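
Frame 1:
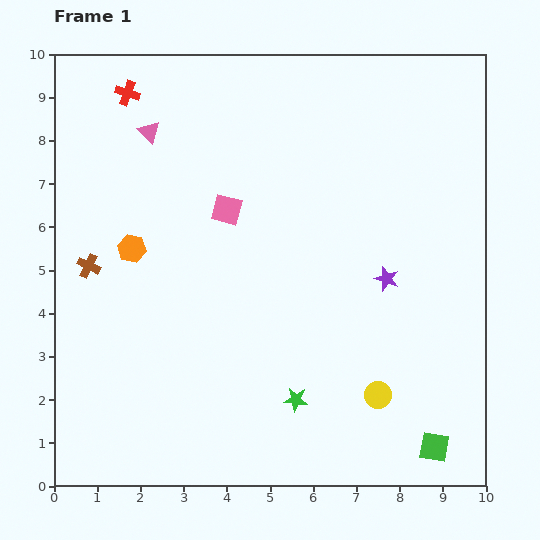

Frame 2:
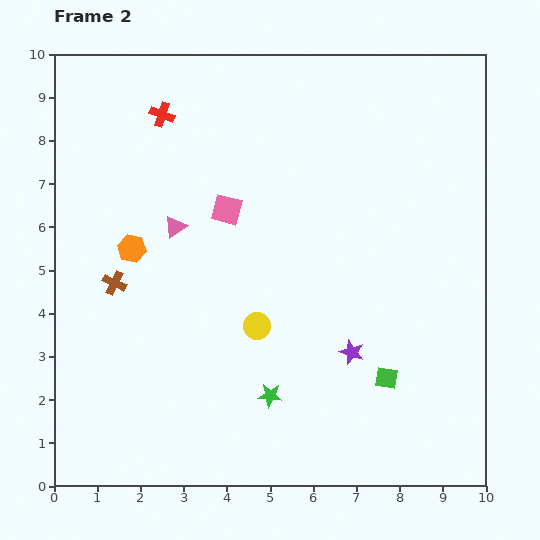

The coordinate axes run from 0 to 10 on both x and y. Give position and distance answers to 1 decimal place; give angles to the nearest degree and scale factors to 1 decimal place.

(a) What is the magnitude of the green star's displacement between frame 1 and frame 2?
0.6

The green star moved from (5.6, 2.0) to (5.0, 2.1), a distance of √(0.6² + 0.1²) ≈ 0.6.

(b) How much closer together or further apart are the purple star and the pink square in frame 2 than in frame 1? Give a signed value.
+0.4

Distance in frame 1: 4.0. Distance in frame 2: 4.4.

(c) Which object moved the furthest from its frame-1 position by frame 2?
the yellow circle

(moved 3.2; next 2.3)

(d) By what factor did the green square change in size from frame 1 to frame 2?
0.8×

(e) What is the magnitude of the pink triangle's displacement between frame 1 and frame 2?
2.3

The pink triangle moved from (2.2, 8.2) to (2.8, 6.0), a distance of √(0.6² + 2.2²) ≈ 2.3.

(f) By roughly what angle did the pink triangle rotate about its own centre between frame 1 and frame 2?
40° clockwise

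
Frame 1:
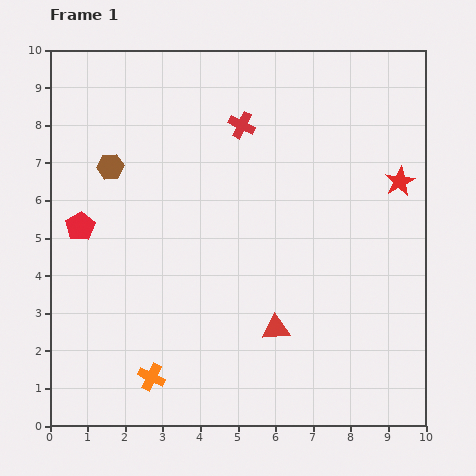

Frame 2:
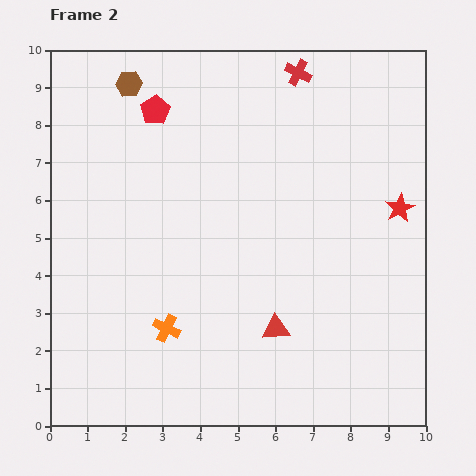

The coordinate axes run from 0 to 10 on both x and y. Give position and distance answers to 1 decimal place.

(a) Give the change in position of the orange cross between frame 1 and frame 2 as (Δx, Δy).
(0.4, 1.3)

The orange cross was at (2.7, 1.3) in frame 1 and (3.1, 2.6) in frame 2.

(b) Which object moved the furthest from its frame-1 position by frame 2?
the red pentagon

(moved 3.7; next 2.3)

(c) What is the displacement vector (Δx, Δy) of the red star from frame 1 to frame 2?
(0.0, -0.7)

The red star was at (9.3, 6.5) in frame 1 and (9.3, 5.8) in frame 2.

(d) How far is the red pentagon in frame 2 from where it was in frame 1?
3.7

The red pentagon moved from (0.8, 5.3) to (2.8, 8.4), a distance of √(2.0² + 3.1²) ≈ 3.7.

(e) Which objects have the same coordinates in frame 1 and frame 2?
the red triangle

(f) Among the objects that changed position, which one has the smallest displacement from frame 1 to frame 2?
the red star

(moved 0.7)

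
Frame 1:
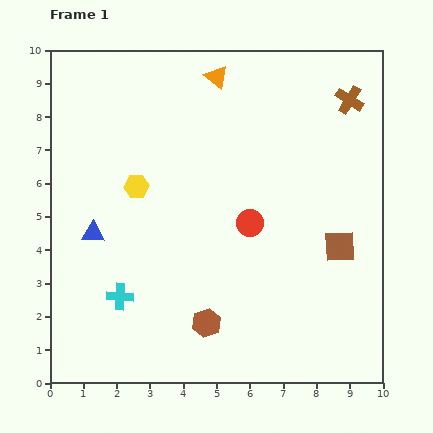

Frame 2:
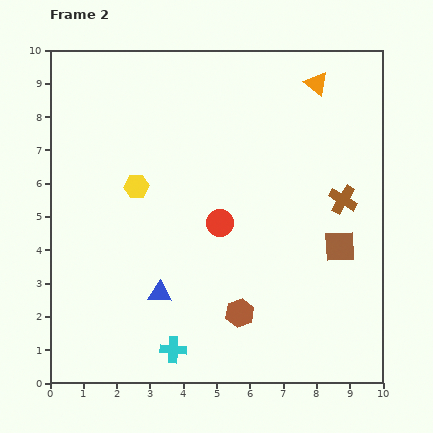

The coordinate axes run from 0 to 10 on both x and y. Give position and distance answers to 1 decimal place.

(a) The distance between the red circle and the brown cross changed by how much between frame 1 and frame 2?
-1.0

Distance in frame 1: 4.8. Distance in frame 2: 3.8.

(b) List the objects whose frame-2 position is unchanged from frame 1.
the brown square, the yellow hexagon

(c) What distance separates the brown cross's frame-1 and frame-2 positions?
3.0

The brown cross moved from (9.0, 8.5) to (8.8, 5.5), a distance of √(0.2² + 3.0²) ≈ 3.0.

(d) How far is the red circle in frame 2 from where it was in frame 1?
0.9

The red circle moved from (6.0, 4.8) to (5.1, 4.8), a distance of √(0.9² + 0.0²) ≈ 0.9.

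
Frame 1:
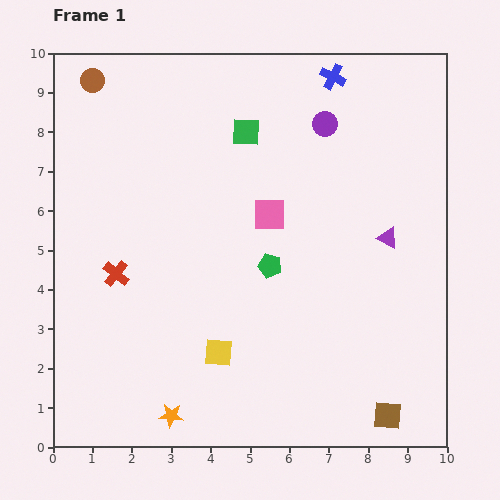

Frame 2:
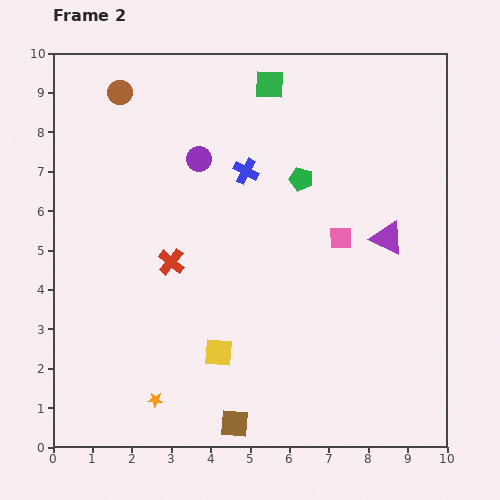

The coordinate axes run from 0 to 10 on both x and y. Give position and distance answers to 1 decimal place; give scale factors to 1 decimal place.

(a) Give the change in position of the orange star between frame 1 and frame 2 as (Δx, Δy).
(-0.4, 0.4)

The orange star was at (3.0, 0.8) in frame 1 and (2.6, 1.2) in frame 2.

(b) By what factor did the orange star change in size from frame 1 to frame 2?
0.6×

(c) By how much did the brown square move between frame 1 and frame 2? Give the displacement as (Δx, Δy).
(-3.9, -0.2)

The brown square was at (8.5, 0.8) in frame 1 and (4.6, 0.6) in frame 2.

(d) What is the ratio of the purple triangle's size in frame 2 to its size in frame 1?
1.6×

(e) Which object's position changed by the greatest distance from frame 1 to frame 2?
the brown square

(moved 3.9; next 3.3)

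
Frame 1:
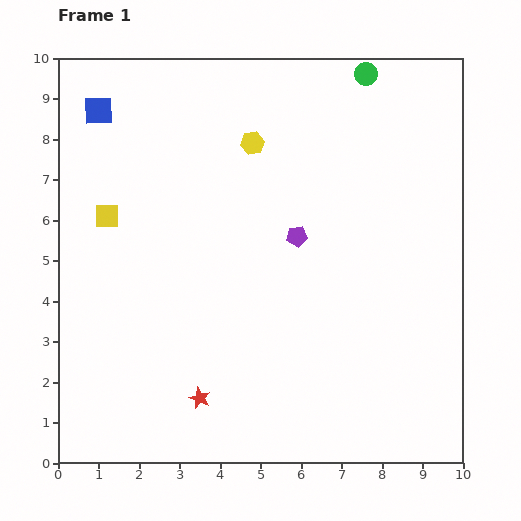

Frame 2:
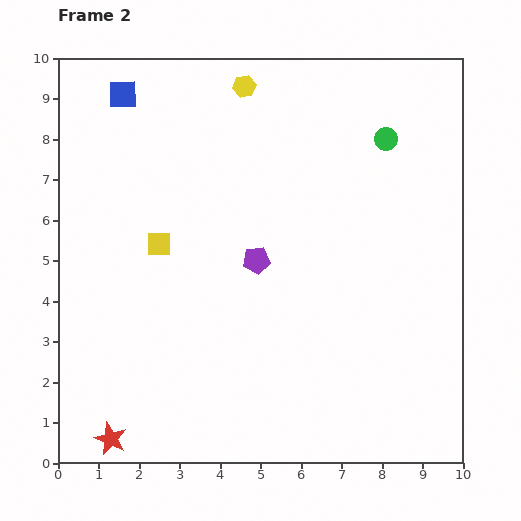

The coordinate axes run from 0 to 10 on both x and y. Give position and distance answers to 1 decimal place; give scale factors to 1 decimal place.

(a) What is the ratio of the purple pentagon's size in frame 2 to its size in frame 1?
1.3×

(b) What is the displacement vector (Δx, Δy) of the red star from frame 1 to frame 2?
(-2.2, -1.0)

The red star was at (3.5, 1.6) in frame 1 and (1.3, 0.6) in frame 2.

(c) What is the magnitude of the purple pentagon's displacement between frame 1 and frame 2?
1.2

The purple pentagon moved from (5.9, 5.6) to (4.9, 5.0), a distance of √(1.0² + 0.6²) ≈ 1.2.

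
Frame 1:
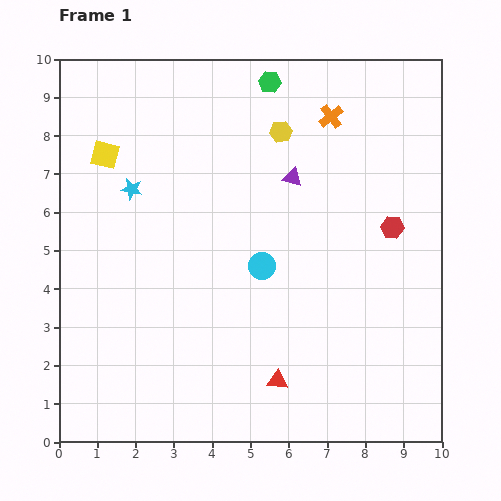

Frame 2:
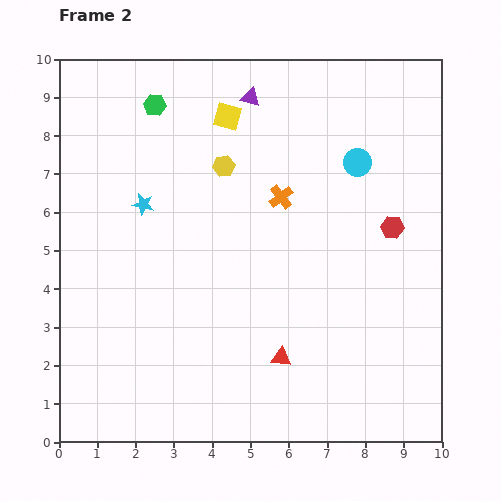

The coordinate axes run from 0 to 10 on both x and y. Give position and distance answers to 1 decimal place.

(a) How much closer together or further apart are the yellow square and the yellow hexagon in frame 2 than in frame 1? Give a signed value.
-3.3

Distance in frame 1: 4.6. Distance in frame 2: 1.3.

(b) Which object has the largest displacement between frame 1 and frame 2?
the cyan circle

(moved 3.7; next 3.4)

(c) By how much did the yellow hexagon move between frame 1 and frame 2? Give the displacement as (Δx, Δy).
(-1.5, -0.9)

The yellow hexagon was at (5.8, 8.1) in frame 1 and (4.3, 7.2) in frame 2.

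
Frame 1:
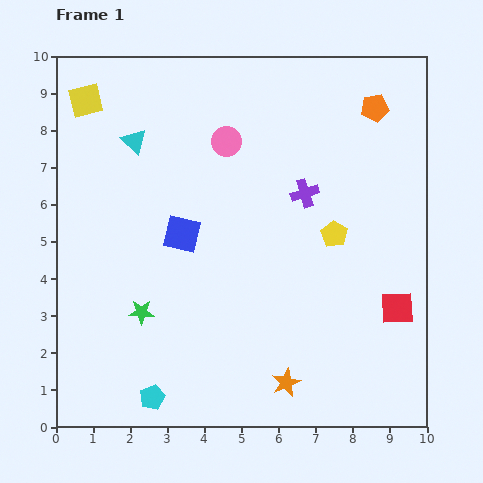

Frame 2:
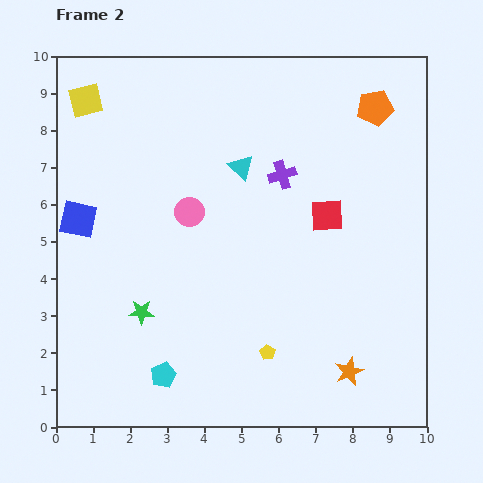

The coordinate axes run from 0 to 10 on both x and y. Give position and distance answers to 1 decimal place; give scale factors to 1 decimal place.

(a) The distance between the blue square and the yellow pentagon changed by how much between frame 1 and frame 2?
+2.1

Distance in frame 1: 4.1. Distance in frame 2: 6.2.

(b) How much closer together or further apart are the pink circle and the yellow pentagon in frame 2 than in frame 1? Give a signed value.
+0.5

Distance in frame 1: 3.8. Distance in frame 2: 4.3.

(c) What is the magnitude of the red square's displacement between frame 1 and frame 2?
3.1

The red square moved from (9.2, 3.2) to (7.3, 5.7), a distance of √(1.9² + 2.5²) ≈ 3.1.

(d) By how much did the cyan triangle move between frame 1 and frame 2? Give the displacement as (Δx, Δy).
(2.9, -0.7)

The cyan triangle was at (2.1, 7.7) in frame 1 and (5.0, 7.0) in frame 2.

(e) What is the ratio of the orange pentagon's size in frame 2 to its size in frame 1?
1.3×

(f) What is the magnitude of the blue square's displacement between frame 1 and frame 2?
2.8

The blue square moved from (3.4, 5.2) to (0.6, 5.6), a distance of √(2.8² + 0.4²) ≈ 2.8.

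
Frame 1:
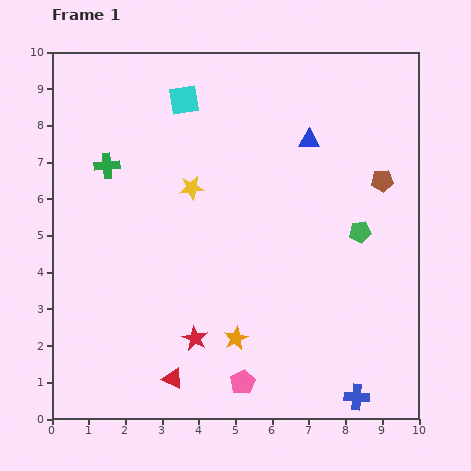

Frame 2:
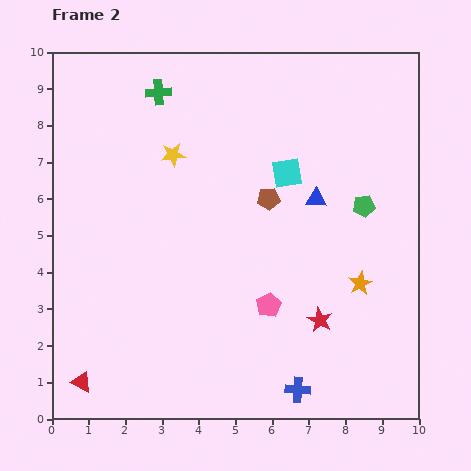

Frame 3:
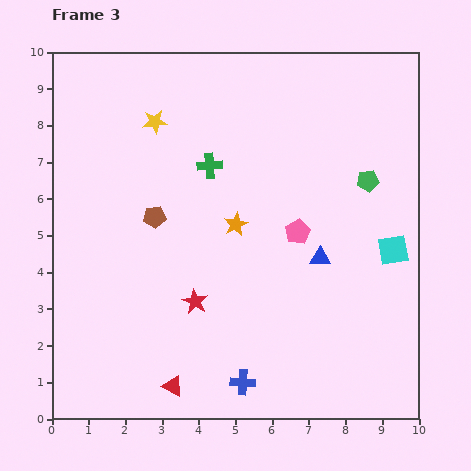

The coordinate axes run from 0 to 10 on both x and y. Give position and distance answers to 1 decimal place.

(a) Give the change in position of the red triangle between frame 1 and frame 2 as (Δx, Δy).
(-2.5, -0.1)

The red triangle was at (3.3, 1.1) in frame 1 and (0.8, 1.0) in frame 2.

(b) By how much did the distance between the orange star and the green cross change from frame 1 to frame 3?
-4.2

Distance in frame 1: 5.9. Distance in frame 3: 1.7.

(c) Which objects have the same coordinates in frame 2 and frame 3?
none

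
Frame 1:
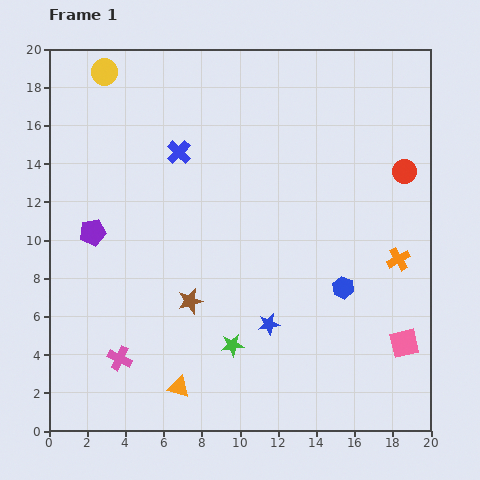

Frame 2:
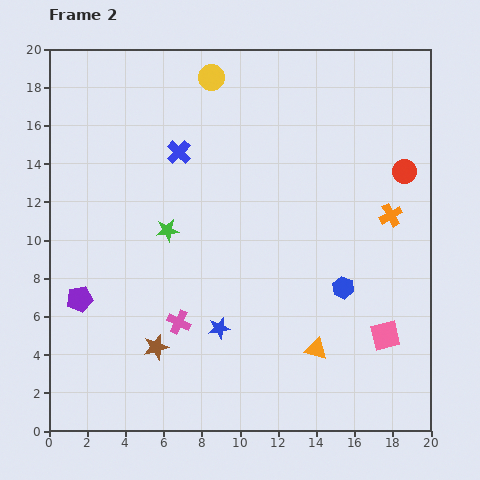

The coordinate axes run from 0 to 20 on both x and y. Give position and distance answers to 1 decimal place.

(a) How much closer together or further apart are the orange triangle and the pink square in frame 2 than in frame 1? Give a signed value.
-8.3

Distance in frame 1: 12.0. Distance in frame 2: 3.7.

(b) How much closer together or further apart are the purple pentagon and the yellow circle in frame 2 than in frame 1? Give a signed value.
+5.1

Distance in frame 1: 8.4. Distance in frame 2: 13.5.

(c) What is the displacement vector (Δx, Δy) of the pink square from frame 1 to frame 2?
(-1.0, 0.4)

The pink square was at (18.6, 4.6) in frame 1 and (17.6, 5.0) in frame 2.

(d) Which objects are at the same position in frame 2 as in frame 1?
the blue cross, the red circle, the blue hexagon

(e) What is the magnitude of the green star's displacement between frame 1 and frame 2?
6.9

The green star moved from (9.6, 4.5) to (6.2, 10.5), a distance of √(3.4² + 6.0²) ≈ 6.9.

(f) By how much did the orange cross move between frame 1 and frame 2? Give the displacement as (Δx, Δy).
(-0.4, 2.3)

The orange cross was at (18.3, 9.0) in frame 1 and (17.9, 11.3) in frame 2.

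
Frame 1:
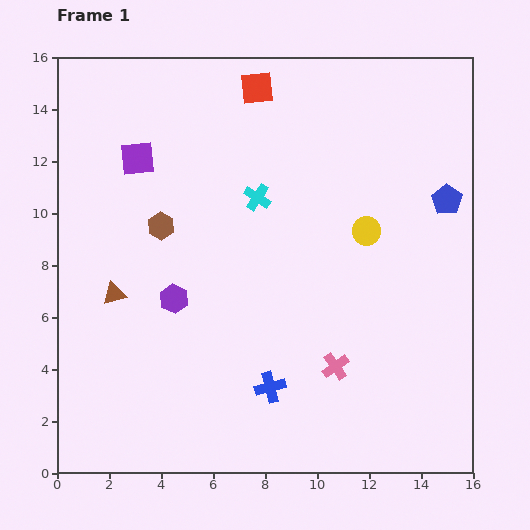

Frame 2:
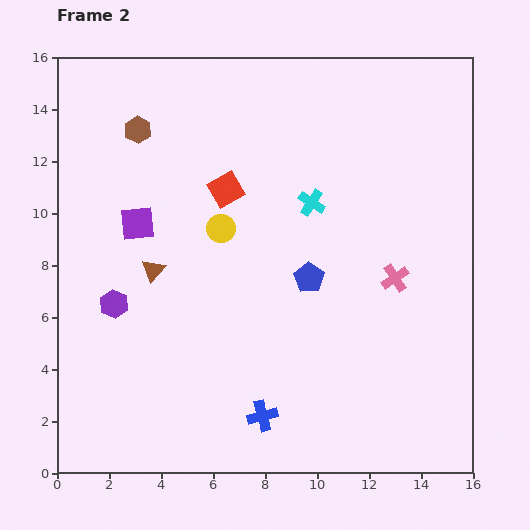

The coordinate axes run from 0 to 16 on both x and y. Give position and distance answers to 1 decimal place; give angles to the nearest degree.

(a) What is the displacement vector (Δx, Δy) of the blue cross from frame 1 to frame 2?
(-0.3, -1.1)

The blue cross was at (8.2, 3.3) in frame 1 and (7.9, 2.2) in frame 2.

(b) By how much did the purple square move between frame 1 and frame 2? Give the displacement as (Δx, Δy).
(0.0, -2.5)

The purple square was at (3.1, 12.1) in frame 1 and (3.1, 9.6) in frame 2.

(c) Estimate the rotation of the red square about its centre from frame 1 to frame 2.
24° counter-clockwise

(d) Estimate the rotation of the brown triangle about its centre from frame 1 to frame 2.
34° counter-clockwise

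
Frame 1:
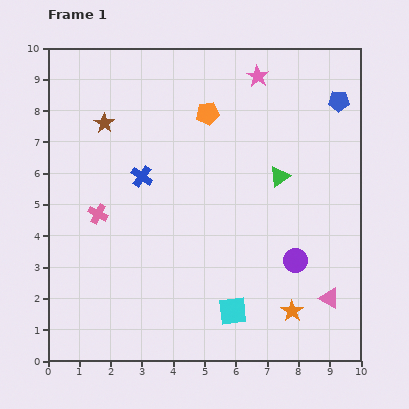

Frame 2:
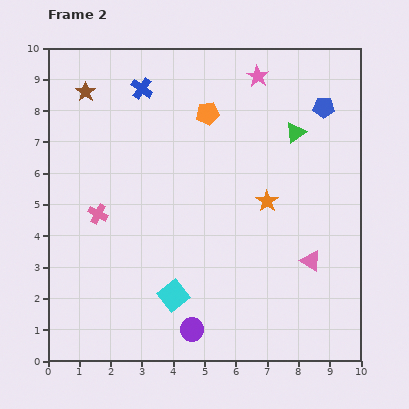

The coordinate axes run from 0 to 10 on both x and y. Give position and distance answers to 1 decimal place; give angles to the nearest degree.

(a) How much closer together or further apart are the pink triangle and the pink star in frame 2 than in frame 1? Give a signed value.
-1.4

Distance in frame 1: 7.5. Distance in frame 2: 6.1.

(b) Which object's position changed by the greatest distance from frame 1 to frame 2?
the purple circle

(moved 4.0; next 3.6)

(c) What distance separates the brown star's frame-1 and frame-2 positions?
1.2

The brown star moved from (1.8, 7.6) to (1.2, 8.6), a distance of √(0.6² + 1.0²) ≈ 1.2.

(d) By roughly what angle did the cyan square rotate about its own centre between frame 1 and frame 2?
32° counter-clockwise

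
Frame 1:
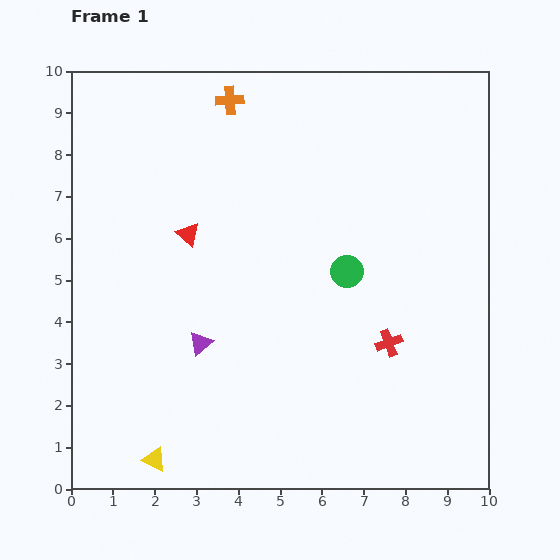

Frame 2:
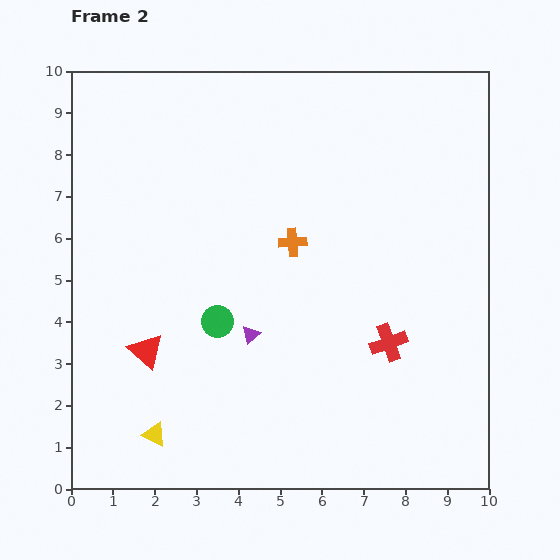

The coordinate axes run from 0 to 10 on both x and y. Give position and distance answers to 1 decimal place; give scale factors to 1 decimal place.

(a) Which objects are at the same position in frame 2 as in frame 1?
the red cross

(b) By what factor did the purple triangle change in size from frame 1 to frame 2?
0.8×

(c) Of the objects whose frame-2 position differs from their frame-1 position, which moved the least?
the yellow triangle

(moved 0.6)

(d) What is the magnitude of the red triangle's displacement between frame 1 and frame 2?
3.0

The red triangle moved from (2.8, 6.1) to (1.8, 3.3), a distance of √(1.0² + 2.8²) ≈ 3.0.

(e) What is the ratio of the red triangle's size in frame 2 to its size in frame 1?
1.5×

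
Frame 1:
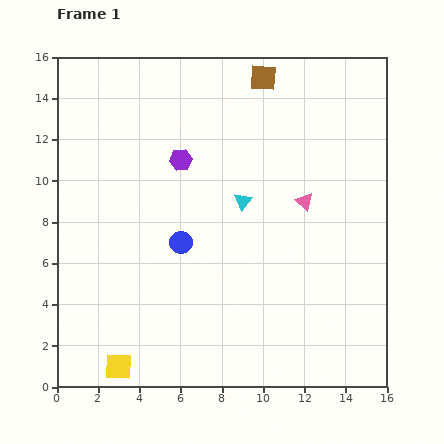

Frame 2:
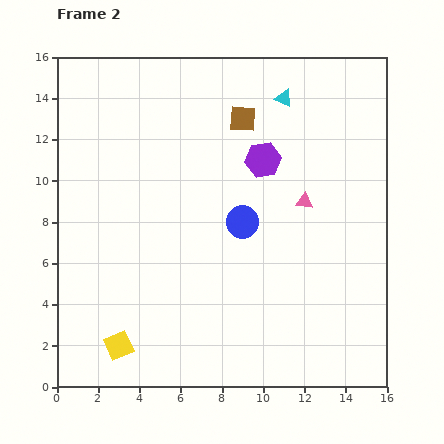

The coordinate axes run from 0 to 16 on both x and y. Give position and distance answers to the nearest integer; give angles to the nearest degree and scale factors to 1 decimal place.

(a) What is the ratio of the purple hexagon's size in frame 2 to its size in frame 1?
1.6×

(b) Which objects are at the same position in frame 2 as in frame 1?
the pink triangle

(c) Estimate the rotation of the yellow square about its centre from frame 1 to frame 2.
26° counter-clockwise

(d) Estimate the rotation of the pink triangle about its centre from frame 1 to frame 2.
38° counter-clockwise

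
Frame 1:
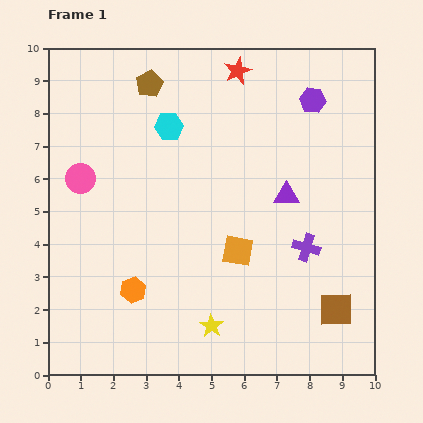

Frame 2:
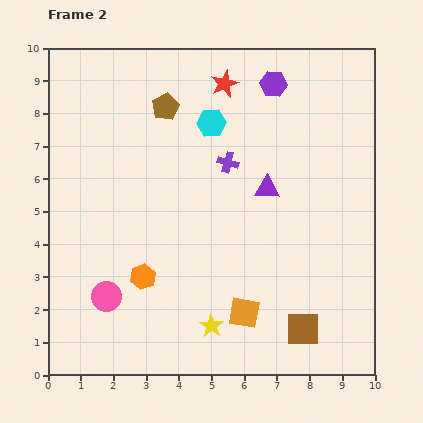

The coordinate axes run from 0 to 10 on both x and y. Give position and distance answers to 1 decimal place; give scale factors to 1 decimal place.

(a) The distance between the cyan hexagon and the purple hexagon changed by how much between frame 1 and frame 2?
-2.3

Distance in frame 1: 4.5. Distance in frame 2: 2.2.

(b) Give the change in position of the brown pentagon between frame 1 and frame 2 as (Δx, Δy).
(0.5, -0.7)

The brown pentagon was at (3.1, 8.9) in frame 1 and (3.6, 8.2) in frame 2.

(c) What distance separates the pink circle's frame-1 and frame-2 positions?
3.7

The pink circle moved from (1.0, 6.0) to (1.8, 2.4), a distance of √(0.8² + 3.6²) ≈ 3.7.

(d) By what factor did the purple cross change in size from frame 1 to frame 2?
0.8×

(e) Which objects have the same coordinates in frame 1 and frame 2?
the yellow star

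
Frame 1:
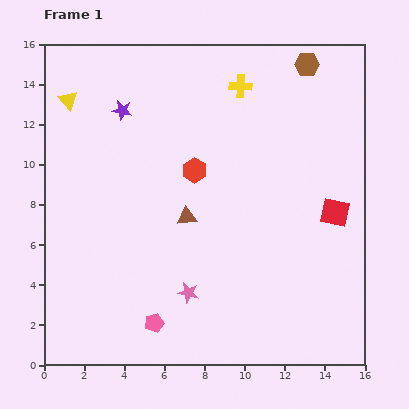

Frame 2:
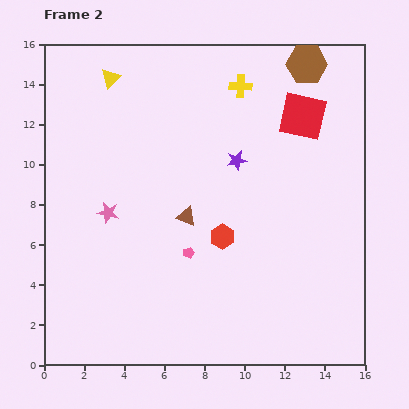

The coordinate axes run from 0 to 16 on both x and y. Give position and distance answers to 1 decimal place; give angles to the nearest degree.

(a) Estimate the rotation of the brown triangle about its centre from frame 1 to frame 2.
26° clockwise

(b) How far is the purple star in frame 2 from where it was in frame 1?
6.2

The purple star moved from (3.9, 12.7) to (9.6, 10.2), a distance of √(5.7² + 2.5²) ≈ 6.2.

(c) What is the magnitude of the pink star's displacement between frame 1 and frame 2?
5.7

The pink star moved from (7.2, 3.6) to (3.2, 7.6), a distance of √(4.0² + 4.0²) ≈ 5.7.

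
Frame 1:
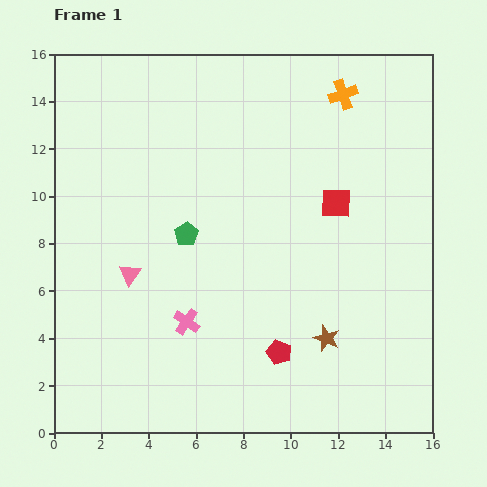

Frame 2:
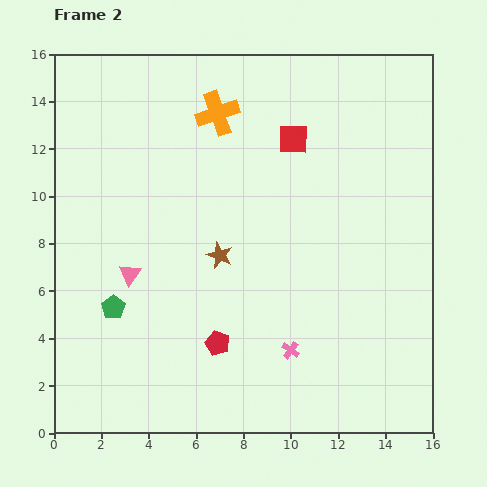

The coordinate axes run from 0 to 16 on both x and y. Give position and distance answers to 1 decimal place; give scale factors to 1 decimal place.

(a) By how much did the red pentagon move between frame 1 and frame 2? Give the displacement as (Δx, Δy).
(-2.6, 0.4)

The red pentagon was at (9.5, 3.4) in frame 1 and (6.9, 3.8) in frame 2.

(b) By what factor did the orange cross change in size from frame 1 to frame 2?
1.5×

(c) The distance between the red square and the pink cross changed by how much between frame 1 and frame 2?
+0.9

Distance in frame 1: 8.0. Distance in frame 2: 8.9.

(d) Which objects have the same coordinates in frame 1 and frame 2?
the pink triangle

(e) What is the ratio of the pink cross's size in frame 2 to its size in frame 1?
0.7×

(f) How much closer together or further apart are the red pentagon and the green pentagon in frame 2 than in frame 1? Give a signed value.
-1.7

Distance in frame 1: 6.3. Distance in frame 2: 4.6.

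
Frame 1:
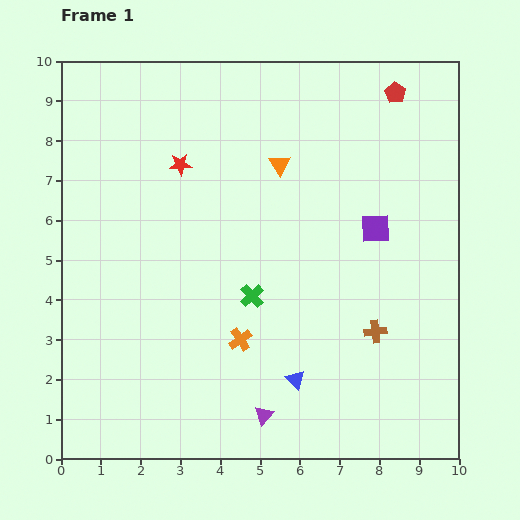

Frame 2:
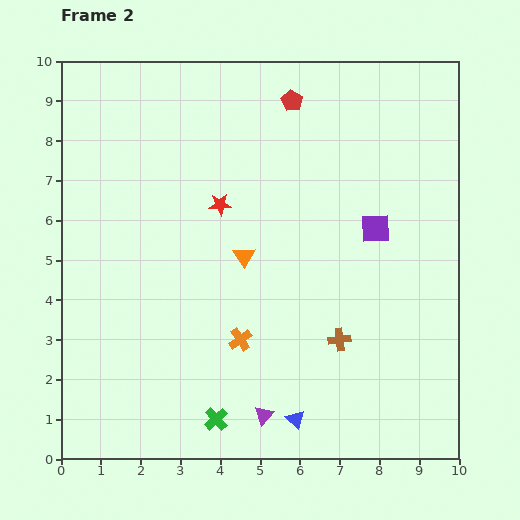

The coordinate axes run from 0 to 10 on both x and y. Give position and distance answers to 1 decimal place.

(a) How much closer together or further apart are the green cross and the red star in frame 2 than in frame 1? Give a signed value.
+1.6

Distance in frame 1: 3.8. Distance in frame 2: 5.4.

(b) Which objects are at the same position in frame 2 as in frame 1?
the purple triangle, the purple square, the orange cross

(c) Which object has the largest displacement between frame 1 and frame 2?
the green cross

(moved 3.2; next 2.6)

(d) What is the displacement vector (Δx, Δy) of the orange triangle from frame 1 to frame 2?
(-0.9, -2.3)

The orange triangle was at (5.5, 7.4) in frame 1 and (4.6, 5.1) in frame 2.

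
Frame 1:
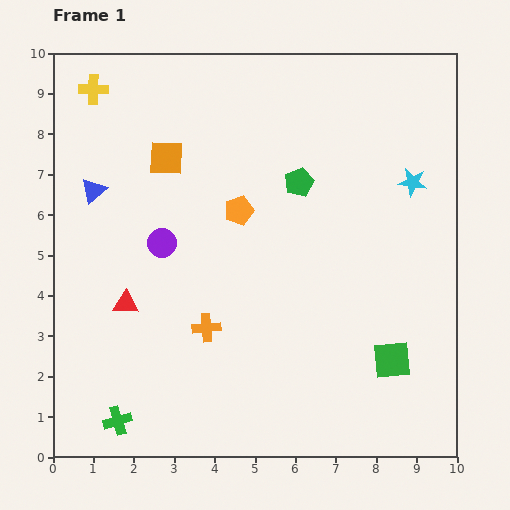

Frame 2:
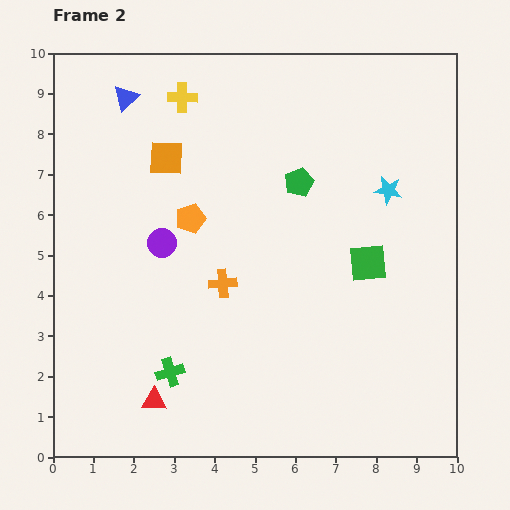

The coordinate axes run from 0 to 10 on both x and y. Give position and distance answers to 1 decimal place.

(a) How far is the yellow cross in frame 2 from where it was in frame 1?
2.2

The yellow cross moved from (1.0, 9.1) to (3.2, 8.9), a distance of √(2.2² + 0.2²) ≈ 2.2.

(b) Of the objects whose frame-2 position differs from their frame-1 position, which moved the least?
the cyan star

(moved 0.6)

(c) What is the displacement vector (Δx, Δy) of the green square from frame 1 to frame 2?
(-0.6, 2.4)

The green square was at (8.4, 2.4) in frame 1 and (7.8, 4.8) in frame 2.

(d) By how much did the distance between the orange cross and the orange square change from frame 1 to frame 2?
-0.9

Distance in frame 1: 4.3. Distance in frame 2: 3.4.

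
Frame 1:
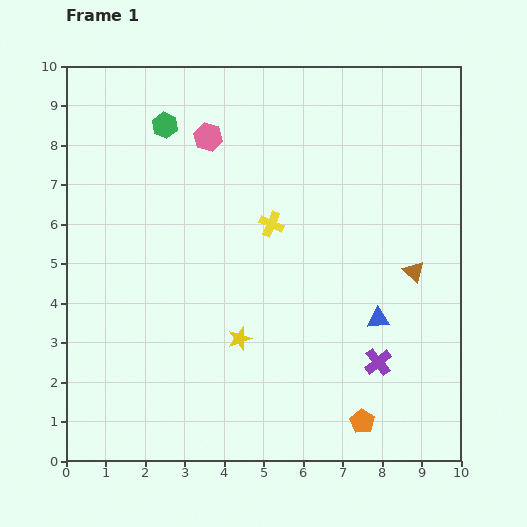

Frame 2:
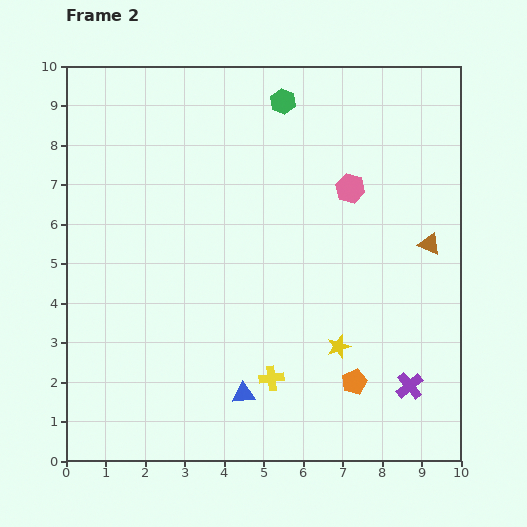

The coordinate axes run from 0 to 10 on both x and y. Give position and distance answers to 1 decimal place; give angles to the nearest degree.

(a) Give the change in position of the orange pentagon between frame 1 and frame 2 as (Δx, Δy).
(-0.2, 1.0)

The orange pentagon was at (7.5, 1.0) in frame 1 and (7.3, 2.0) in frame 2.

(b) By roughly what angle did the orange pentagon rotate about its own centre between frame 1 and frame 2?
15° clockwise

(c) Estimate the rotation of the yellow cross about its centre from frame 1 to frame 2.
31° counter-clockwise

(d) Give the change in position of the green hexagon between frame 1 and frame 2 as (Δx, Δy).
(3.0, 0.6)

The green hexagon was at (2.5, 8.5) in frame 1 and (5.5, 9.1) in frame 2.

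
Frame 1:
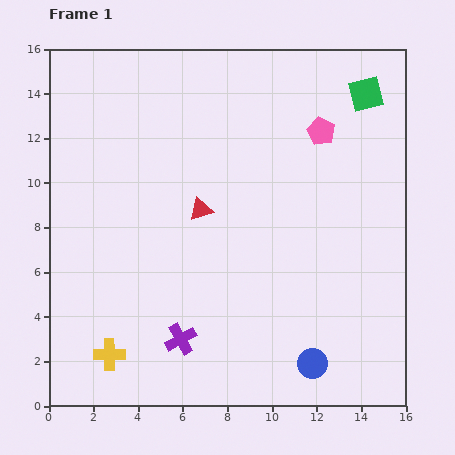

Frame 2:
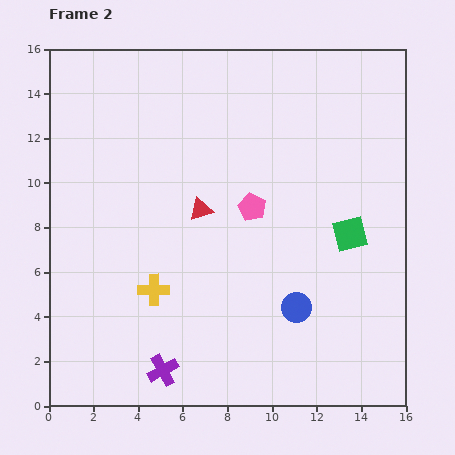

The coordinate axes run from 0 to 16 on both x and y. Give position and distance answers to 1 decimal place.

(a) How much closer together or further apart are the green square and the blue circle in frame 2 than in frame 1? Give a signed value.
-8.2

Distance in frame 1: 12.3. Distance in frame 2: 4.1.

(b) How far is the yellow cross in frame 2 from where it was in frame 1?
3.5

The yellow cross moved from (2.7, 2.3) to (4.7, 5.2), a distance of √(2.0² + 2.9²) ≈ 3.5.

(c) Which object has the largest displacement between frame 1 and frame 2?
the green square

(moved 6.3; next 4.6)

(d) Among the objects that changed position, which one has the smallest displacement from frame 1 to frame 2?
the purple cross

(moved 1.6)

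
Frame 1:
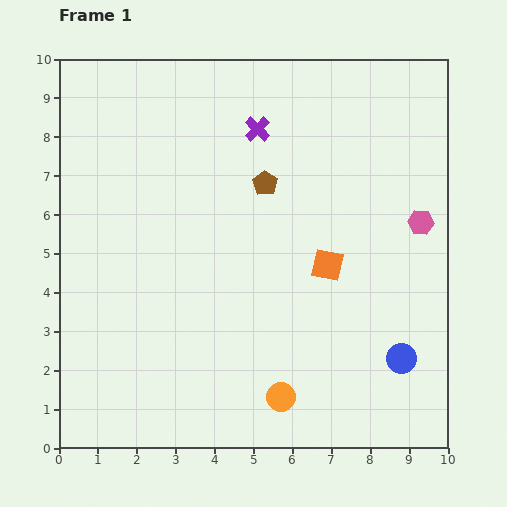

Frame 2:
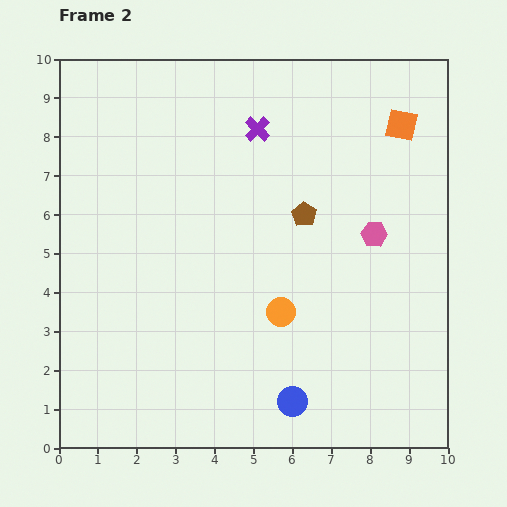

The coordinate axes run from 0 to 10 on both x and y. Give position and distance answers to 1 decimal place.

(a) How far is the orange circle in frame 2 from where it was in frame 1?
2.2

The orange circle moved from (5.7, 1.3) to (5.7, 3.5), a distance of √(0.0² + 2.2²) ≈ 2.2.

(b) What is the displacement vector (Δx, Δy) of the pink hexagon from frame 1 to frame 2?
(-1.2, -0.3)

The pink hexagon was at (9.3, 5.8) in frame 1 and (8.1, 5.5) in frame 2.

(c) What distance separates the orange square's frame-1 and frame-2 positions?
4.1

The orange square moved from (6.9, 4.7) to (8.8, 8.3), a distance of √(1.9² + 3.6²) ≈ 4.1.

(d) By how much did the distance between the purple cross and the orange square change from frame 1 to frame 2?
-0.2

Distance in frame 1: 3.9. Distance in frame 2: 3.7.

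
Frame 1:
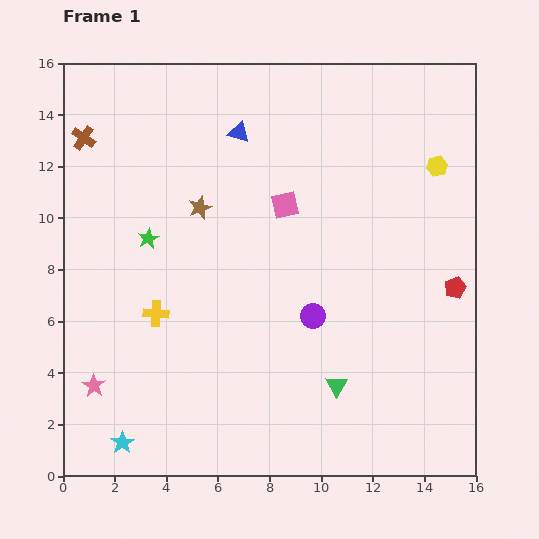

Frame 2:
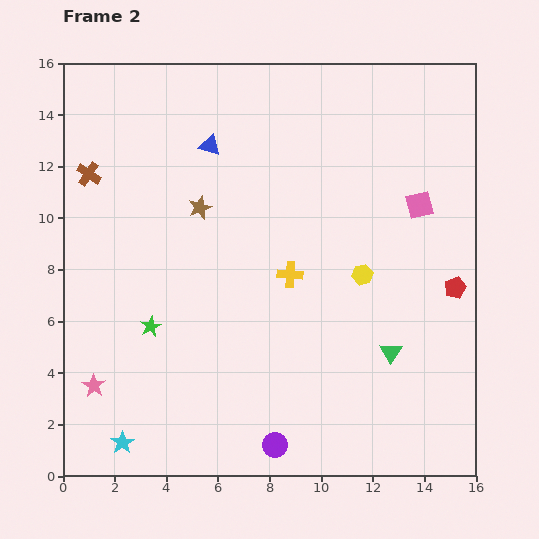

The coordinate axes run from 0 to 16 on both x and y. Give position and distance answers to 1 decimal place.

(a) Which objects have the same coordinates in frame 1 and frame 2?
the red pentagon, the brown star, the pink star, the cyan star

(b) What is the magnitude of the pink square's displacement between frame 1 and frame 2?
5.2

The pink square moved from (8.6, 10.5) to (13.8, 10.5), a distance of √(5.2² + 0.0²) ≈ 5.2.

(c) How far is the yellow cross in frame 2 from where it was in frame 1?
5.4

The yellow cross moved from (3.6, 6.3) to (8.8, 7.8), a distance of √(5.2² + 1.5²) ≈ 5.4.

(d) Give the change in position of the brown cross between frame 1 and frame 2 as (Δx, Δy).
(0.2, -1.4)

The brown cross was at (0.8, 13.1) in frame 1 and (1.0, 11.7) in frame 2.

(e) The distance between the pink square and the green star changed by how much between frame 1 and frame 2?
+5.9

Distance in frame 1: 5.5. Distance in frame 2: 11.4.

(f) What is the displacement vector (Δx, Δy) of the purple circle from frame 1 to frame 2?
(-1.5, -5.0)

The purple circle was at (9.7, 6.2) in frame 1 and (8.2, 1.2) in frame 2.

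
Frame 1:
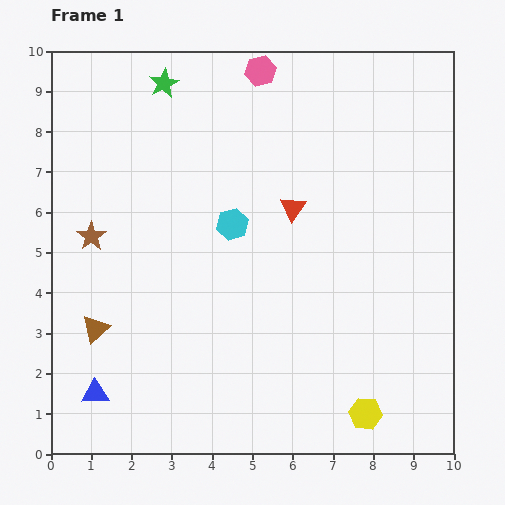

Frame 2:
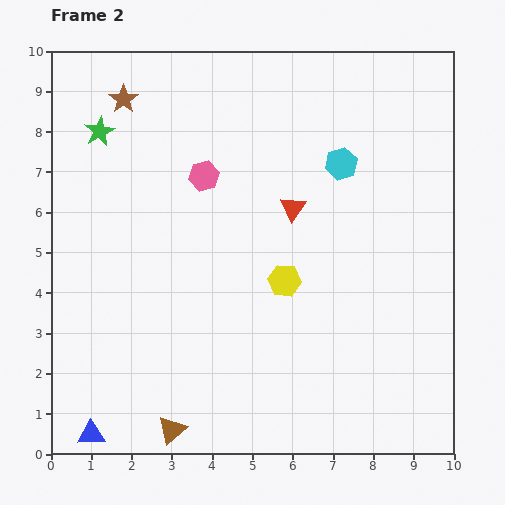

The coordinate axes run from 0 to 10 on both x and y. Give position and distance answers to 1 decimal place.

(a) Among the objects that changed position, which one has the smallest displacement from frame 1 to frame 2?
the blue triangle

(moved 1.0)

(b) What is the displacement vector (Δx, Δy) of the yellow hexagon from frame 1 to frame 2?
(-2.0, 3.3)

The yellow hexagon was at (7.8, 1.0) in frame 1 and (5.8, 4.3) in frame 2.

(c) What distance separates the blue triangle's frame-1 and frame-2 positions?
1.0

The blue triangle moved from (1.1, 1.5) to (1.0, 0.5), a distance of √(0.1² + 1.0²) ≈ 1.0.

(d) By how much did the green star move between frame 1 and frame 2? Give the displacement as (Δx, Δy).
(-1.6, -1.2)

The green star was at (2.8, 9.2) in frame 1 and (1.2, 8.0) in frame 2.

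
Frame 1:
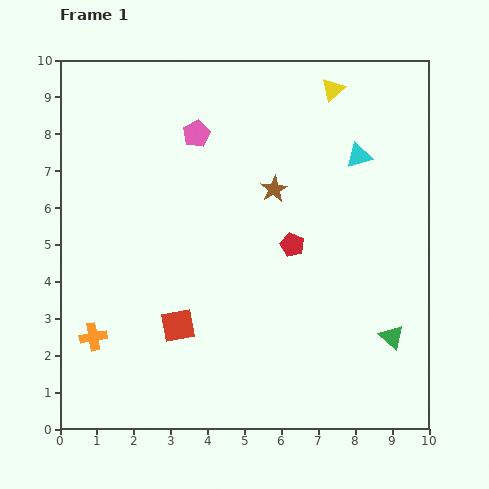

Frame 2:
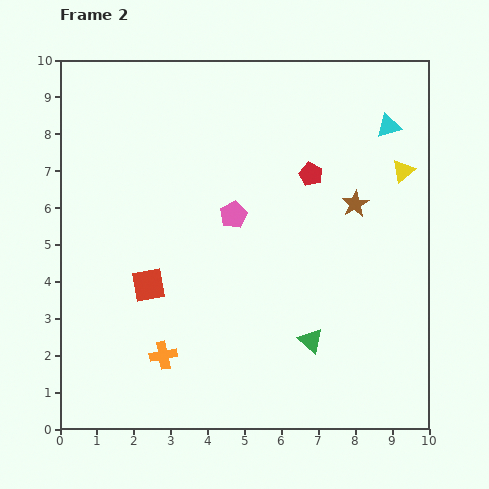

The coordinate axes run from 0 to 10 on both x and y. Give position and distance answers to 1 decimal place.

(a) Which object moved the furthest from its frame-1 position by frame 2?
the yellow triangle

(moved 2.9; next 2.4)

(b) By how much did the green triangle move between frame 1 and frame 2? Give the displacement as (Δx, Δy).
(-2.2, -0.1)

The green triangle was at (9.0, 2.5) in frame 1 and (6.8, 2.4) in frame 2.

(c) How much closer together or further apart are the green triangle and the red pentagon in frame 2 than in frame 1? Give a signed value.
+0.8

Distance in frame 1: 3.7. Distance in frame 2: 4.5.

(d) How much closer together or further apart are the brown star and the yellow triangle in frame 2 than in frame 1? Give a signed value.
-1.5

Distance in frame 1: 3.1. Distance in frame 2: 1.6.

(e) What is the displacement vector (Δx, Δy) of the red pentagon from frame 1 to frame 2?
(0.5, 1.9)

The red pentagon was at (6.3, 5.0) in frame 1 and (6.8, 6.9) in frame 2.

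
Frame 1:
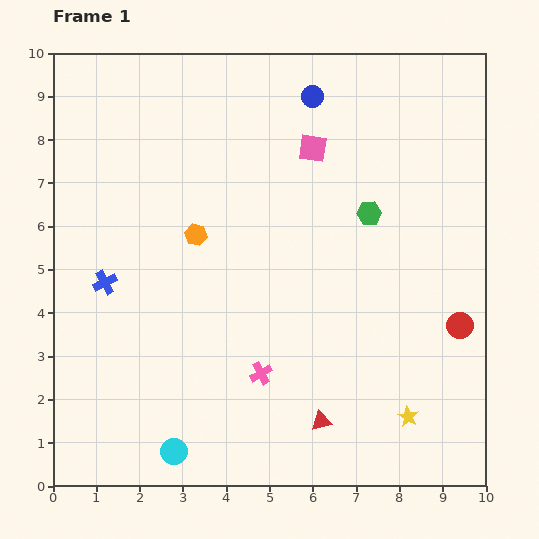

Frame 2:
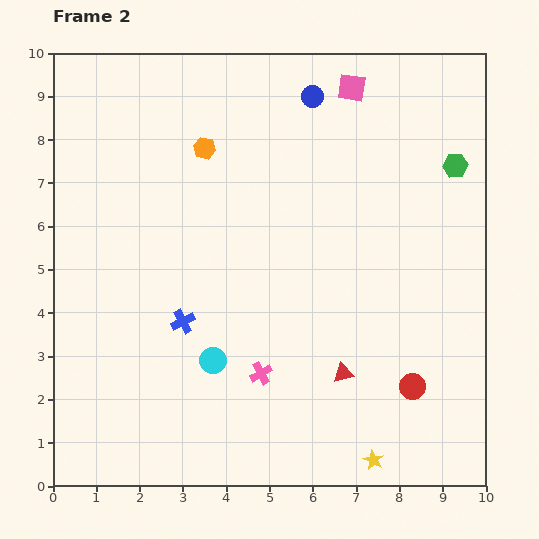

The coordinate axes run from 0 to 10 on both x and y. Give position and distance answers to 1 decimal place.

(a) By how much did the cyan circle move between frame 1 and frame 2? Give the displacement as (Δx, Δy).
(0.9, 2.1)

The cyan circle was at (2.8, 0.8) in frame 1 and (3.7, 2.9) in frame 2.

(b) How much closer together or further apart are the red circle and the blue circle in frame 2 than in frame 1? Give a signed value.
+0.8

Distance in frame 1: 6.3. Distance in frame 2: 7.1.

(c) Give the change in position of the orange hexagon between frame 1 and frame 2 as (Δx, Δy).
(0.2, 2.0)

The orange hexagon was at (3.3, 5.8) in frame 1 and (3.5, 7.8) in frame 2.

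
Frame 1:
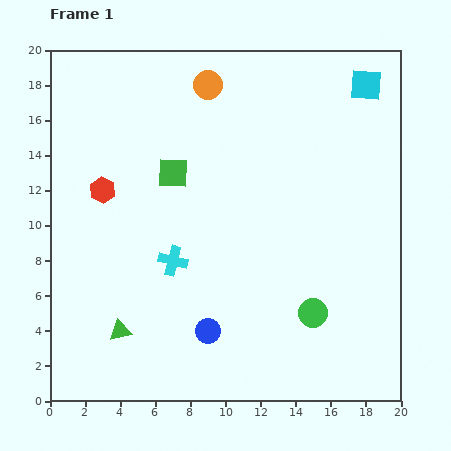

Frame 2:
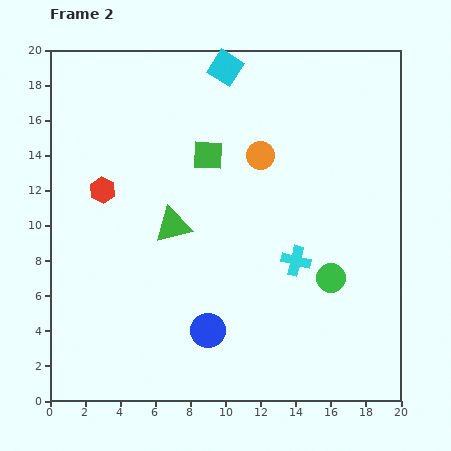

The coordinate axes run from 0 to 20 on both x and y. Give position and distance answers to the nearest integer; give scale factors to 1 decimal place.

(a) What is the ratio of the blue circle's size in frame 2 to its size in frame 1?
1.4×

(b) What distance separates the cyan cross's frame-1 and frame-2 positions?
7

The cyan cross moved from (7, 8) to (14, 8), a distance of √(7² + 0²) ≈ 7.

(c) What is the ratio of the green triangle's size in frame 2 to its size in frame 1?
1.6×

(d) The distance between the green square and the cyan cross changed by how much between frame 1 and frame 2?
+3

Distance in frame 1: 5. Distance in frame 2: 8.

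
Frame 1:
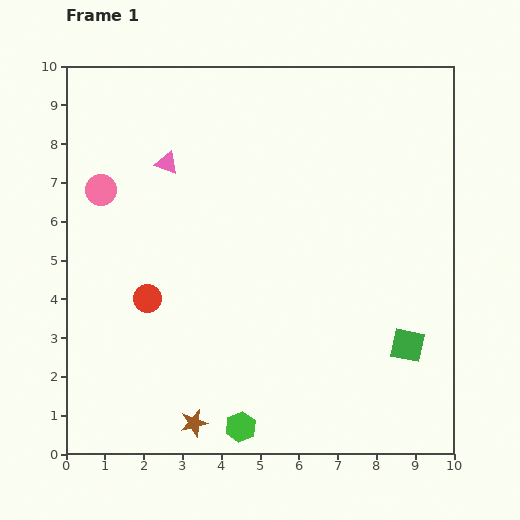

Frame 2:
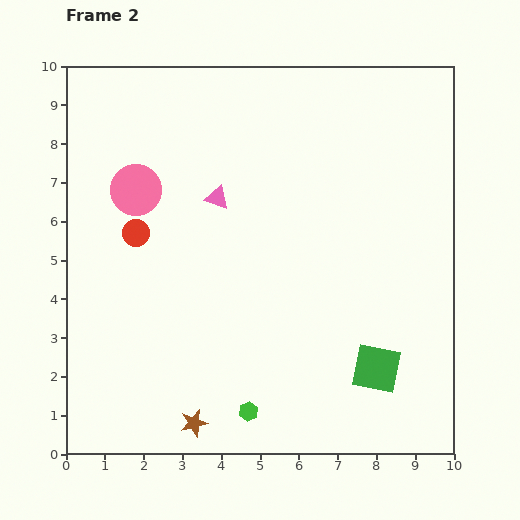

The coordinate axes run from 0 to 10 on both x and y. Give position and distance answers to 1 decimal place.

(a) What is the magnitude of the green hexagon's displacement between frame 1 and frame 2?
0.4

The green hexagon moved from (4.5, 0.7) to (4.7, 1.1), a distance of √(0.2² + 0.4²) ≈ 0.4.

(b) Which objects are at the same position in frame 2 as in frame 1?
the brown star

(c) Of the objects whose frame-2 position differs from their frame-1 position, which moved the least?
the green hexagon

(moved 0.4)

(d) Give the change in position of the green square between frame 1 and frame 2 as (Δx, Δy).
(-0.8, -0.6)

The green square was at (8.8, 2.8) in frame 1 and (8.0, 2.2) in frame 2.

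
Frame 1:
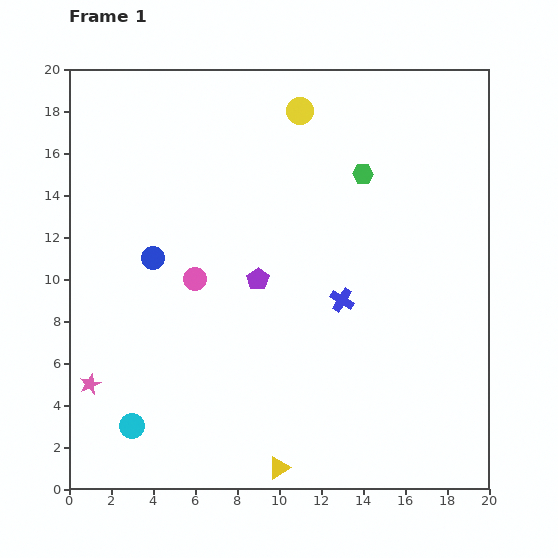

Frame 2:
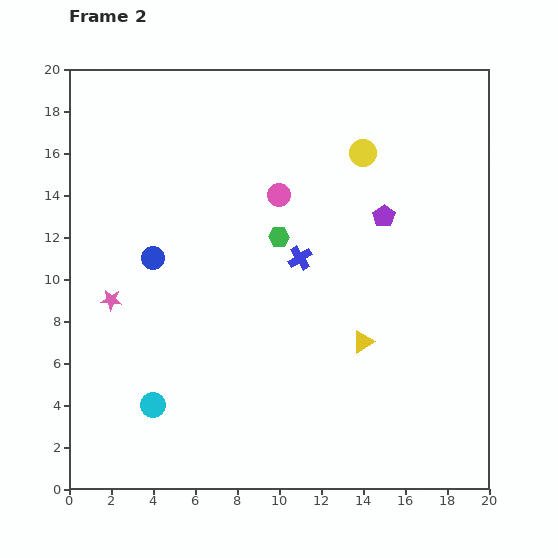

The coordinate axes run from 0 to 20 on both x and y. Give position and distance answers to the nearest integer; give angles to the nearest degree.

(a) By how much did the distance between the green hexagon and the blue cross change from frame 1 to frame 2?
-5

Distance in frame 1: 6. Distance in frame 2: 1.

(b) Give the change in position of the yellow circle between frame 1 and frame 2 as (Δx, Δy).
(3, -2)

The yellow circle was at (11, 18) in frame 1 and (14, 16) in frame 2.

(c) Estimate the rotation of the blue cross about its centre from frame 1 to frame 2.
24° clockwise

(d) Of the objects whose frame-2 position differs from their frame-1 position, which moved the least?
the cyan circle

(moved 1)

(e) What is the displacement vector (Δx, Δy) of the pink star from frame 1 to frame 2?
(1, 4)

The pink star was at (1, 5) in frame 1 and (2, 9) in frame 2.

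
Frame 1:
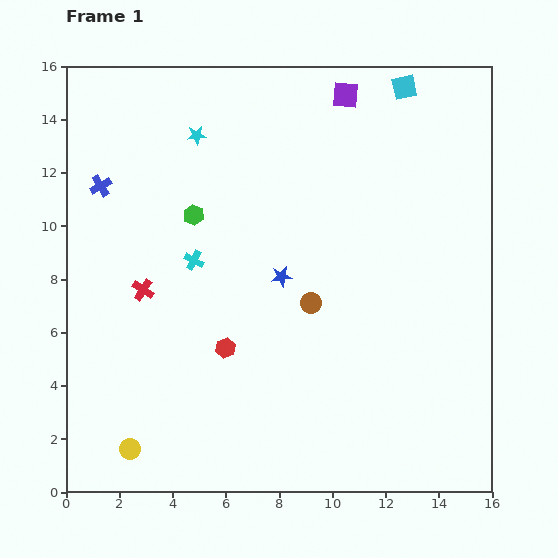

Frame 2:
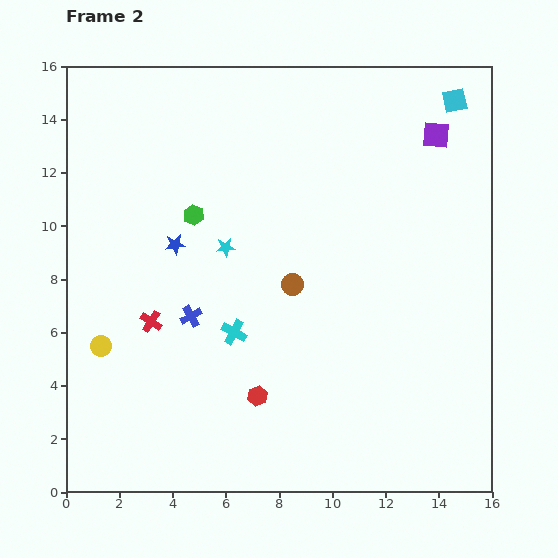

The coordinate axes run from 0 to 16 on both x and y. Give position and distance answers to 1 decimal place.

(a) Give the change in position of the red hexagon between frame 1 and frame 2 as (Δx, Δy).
(1.2, -1.8)

The red hexagon was at (6.0, 5.4) in frame 1 and (7.2, 3.6) in frame 2.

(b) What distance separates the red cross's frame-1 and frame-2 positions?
1.2

The red cross moved from (2.9, 7.6) to (3.2, 6.4), a distance of √(0.3² + 1.2²) ≈ 1.2.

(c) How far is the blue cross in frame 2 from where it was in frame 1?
6.0

The blue cross moved from (1.3, 11.5) to (4.7, 6.6), a distance of √(3.4² + 4.9²) ≈ 6.0.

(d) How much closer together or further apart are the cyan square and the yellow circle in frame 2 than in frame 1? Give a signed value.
-0.9

Distance in frame 1: 17.1. Distance in frame 2: 16.2.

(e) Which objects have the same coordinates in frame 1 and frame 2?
the green hexagon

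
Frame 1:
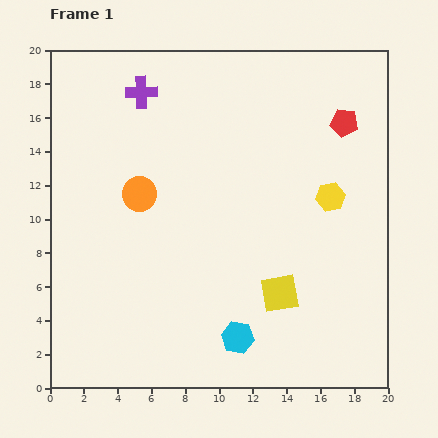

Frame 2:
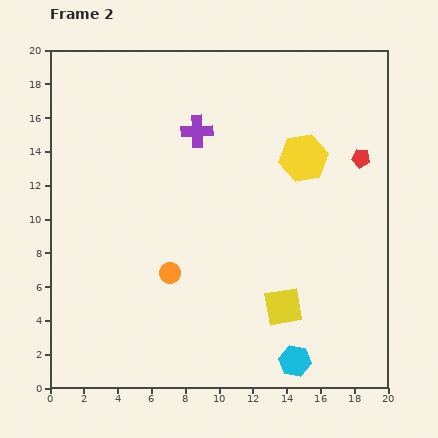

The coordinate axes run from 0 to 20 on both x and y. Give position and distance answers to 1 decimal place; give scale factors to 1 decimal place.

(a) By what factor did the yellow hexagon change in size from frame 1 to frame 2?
1.6×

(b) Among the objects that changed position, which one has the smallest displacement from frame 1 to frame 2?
the yellow square

(moved 0.8)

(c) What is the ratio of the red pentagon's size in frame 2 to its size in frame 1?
0.7×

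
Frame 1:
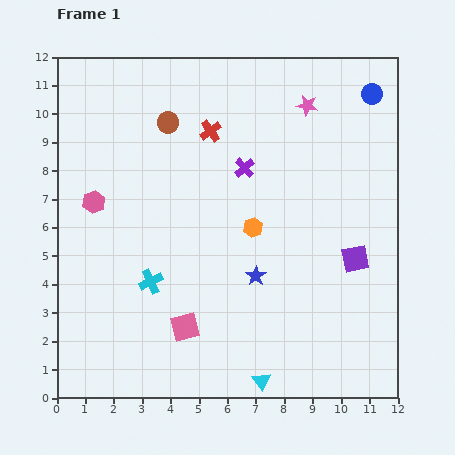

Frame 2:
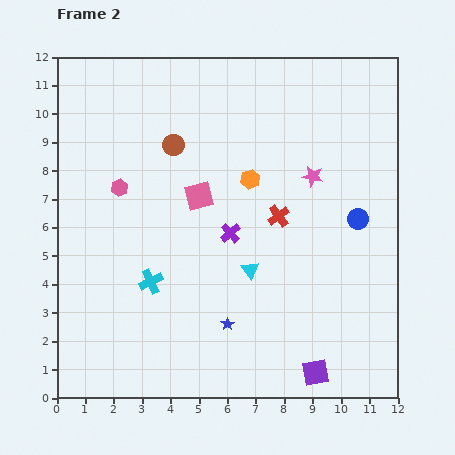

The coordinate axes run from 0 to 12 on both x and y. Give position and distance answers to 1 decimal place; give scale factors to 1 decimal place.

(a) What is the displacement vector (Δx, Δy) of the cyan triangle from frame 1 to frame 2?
(-0.4, 3.9)

The cyan triangle was at (7.2, 0.6) in frame 1 and (6.8, 4.5) in frame 2.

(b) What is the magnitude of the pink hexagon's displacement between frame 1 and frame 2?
1.0

The pink hexagon moved from (1.3, 6.9) to (2.2, 7.4), a distance of √(0.9² + 0.5²) ≈ 1.0.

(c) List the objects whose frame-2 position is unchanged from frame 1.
the cyan cross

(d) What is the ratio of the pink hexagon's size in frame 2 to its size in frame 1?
0.8×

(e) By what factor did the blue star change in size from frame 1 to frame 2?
0.7×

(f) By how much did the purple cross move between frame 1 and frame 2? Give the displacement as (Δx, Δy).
(-0.5, -2.3)

The purple cross was at (6.6, 8.1) in frame 1 and (6.1, 5.8) in frame 2.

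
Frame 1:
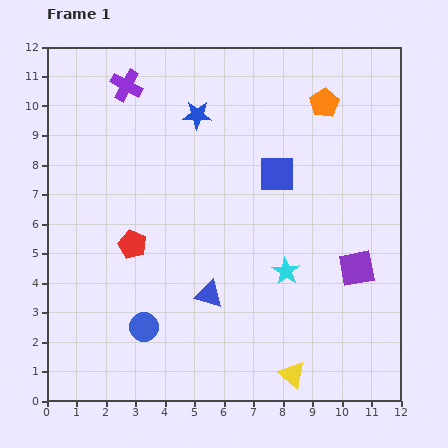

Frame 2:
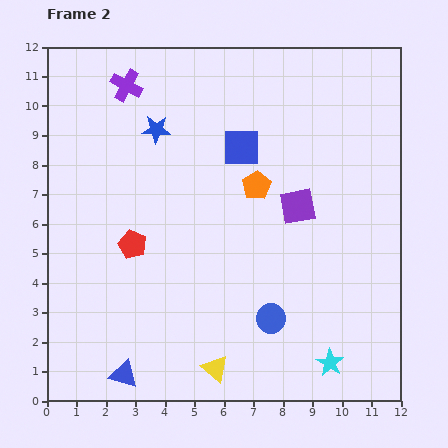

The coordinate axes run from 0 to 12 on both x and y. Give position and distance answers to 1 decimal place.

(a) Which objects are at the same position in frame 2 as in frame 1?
the red pentagon, the purple cross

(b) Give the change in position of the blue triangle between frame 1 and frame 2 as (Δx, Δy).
(-2.9, -2.7)

The blue triangle was at (5.5, 3.6) in frame 1 and (2.6, 0.9) in frame 2.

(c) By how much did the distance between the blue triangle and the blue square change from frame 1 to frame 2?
+4.0

Distance in frame 1: 4.7. Distance in frame 2: 8.7.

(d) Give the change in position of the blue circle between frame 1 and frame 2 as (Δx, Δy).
(4.3, 0.3)

The blue circle was at (3.3, 2.5) in frame 1 and (7.6, 2.8) in frame 2.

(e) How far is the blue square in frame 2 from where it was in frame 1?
1.5

The blue square moved from (7.8, 7.7) to (6.6, 8.6), a distance of √(1.2² + 0.9²) ≈ 1.5.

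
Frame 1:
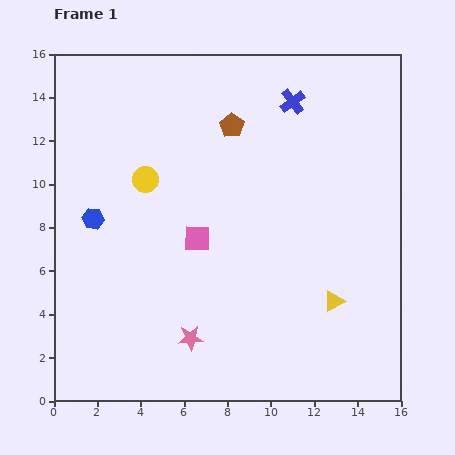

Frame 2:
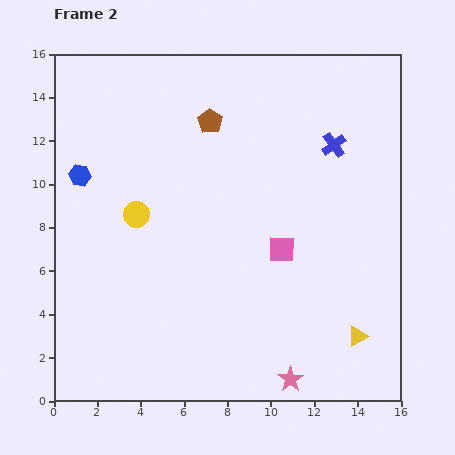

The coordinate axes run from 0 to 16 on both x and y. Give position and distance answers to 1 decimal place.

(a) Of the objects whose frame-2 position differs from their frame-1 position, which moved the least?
the brown pentagon

(moved 1.0)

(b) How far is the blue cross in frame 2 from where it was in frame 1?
2.8

The blue cross moved from (11.0, 13.8) to (12.9, 11.8), a distance of √(1.9² + 2.0²) ≈ 2.8.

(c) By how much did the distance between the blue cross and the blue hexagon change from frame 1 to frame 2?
+1.1

Distance in frame 1: 10.7. Distance in frame 2: 11.8.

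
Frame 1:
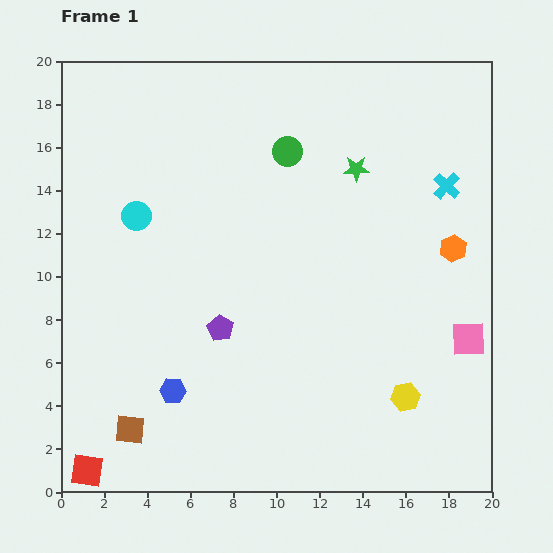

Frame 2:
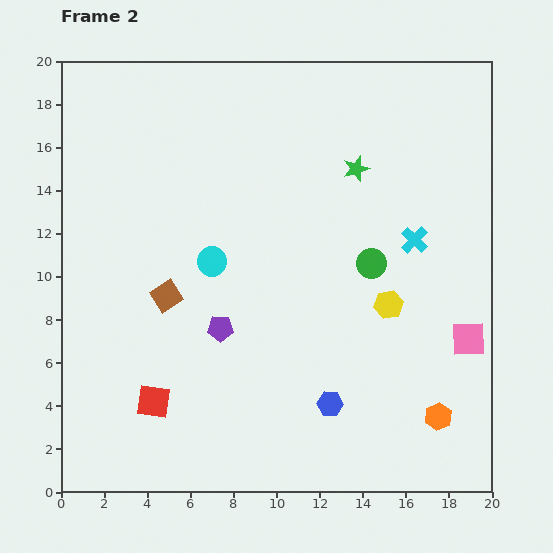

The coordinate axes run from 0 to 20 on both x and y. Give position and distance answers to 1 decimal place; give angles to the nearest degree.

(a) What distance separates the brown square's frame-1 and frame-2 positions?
6.4

The brown square moved from (3.2, 2.9) to (4.9, 9.1), a distance of √(1.7² + 6.2²) ≈ 6.4.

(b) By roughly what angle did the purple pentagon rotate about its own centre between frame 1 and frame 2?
30° counter-clockwise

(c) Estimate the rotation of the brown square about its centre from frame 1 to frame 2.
38° counter-clockwise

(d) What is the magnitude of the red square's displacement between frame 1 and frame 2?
4.5

The red square moved from (1.2, 1.0) to (4.3, 4.2), a distance of √(3.1² + 3.2²) ≈ 4.5.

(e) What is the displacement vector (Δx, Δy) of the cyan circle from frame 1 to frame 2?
(3.5, -2.1)

The cyan circle was at (3.5, 12.8) in frame 1 and (7.0, 10.7) in frame 2.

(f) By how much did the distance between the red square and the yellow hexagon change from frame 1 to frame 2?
-3.4

Distance in frame 1: 15.2. Distance in frame 2: 11.8.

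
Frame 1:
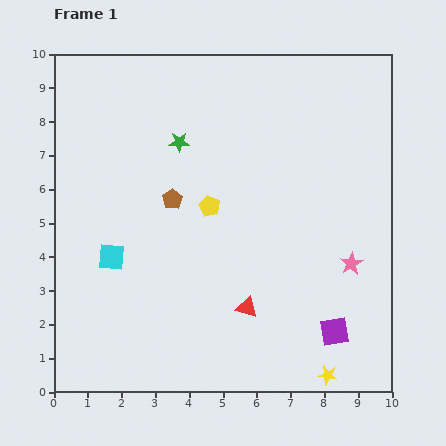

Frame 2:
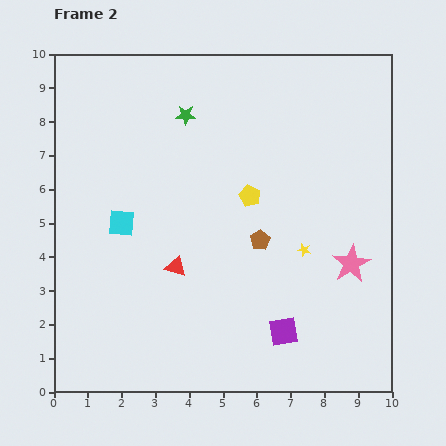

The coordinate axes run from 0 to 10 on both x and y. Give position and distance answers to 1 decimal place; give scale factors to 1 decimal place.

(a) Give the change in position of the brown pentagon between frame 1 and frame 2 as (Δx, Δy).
(2.6, -1.2)

The brown pentagon was at (3.5, 5.7) in frame 1 and (6.1, 4.5) in frame 2.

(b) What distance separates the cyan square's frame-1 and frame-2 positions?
1.0

The cyan square moved from (1.7, 4.0) to (2.0, 5.0), a distance of √(0.3² + 1.0²) ≈ 1.0.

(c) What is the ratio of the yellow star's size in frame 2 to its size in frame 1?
0.7×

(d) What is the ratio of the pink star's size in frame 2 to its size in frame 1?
1.7×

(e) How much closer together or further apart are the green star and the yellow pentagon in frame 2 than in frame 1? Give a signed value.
+1.0

Distance in frame 1: 2.1. Distance in frame 2: 3.1.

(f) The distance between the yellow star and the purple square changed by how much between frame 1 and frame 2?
+1.2

Distance in frame 1: 1.3. Distance in frame 2: 2.5.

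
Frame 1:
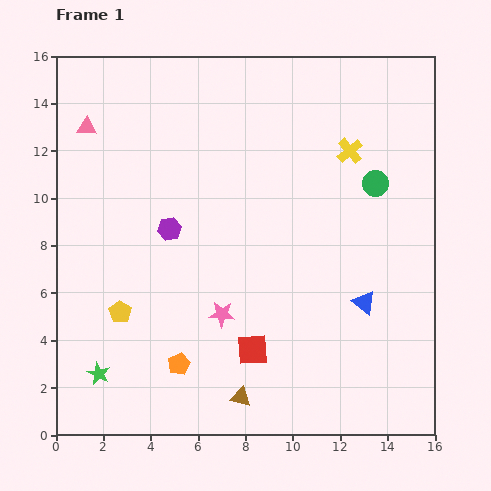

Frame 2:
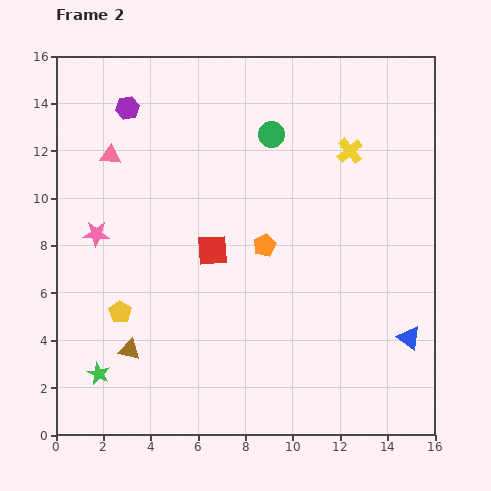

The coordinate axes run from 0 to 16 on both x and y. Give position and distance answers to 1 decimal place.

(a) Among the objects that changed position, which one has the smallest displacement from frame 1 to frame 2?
the pink triangle

(moved 1.6)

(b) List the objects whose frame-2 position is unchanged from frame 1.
the green star, the yellow pentagon, the yellow cross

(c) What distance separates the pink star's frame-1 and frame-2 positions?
6.3

The pink star moved from (7.0, 5.1) to (1.7, 8.5), a distance of √(5.3² + 3.4²) ≈ 6.3.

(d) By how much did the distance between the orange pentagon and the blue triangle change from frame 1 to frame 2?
-1.0

Distance in frame 1: 8.2. Distance in frame 2: 7.2.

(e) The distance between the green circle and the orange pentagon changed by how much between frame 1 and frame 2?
-6.6

Distance in frame 1: 11.3. Distance in frame 2: 4.7.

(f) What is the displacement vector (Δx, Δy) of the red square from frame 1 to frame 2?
(-1.7, 4.2)

The red square was at (8.3, 3.6) in frame 1 and (6.6, 7.8) in frame 2.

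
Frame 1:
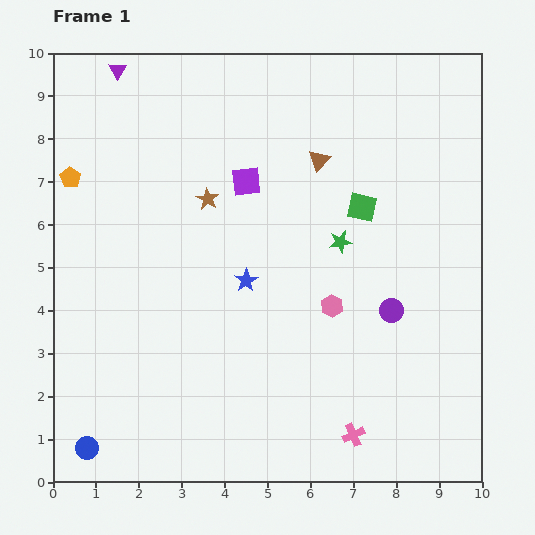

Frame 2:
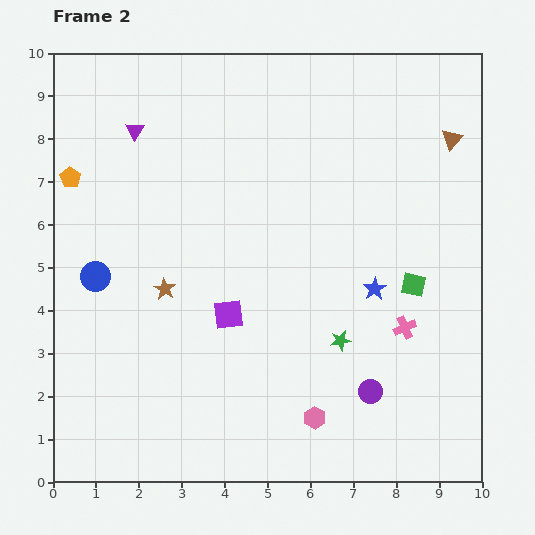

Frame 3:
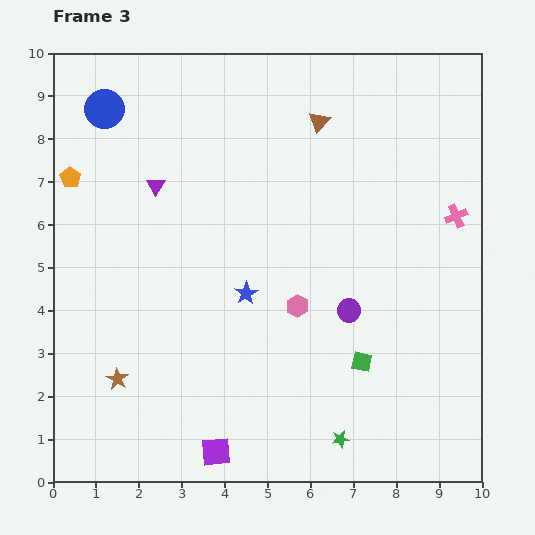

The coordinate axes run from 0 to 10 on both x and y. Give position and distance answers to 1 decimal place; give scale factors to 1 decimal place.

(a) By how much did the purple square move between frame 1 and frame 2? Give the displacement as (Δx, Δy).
(-0.4, -3.1)

The purple square was at (4.5, 7.0) in frame 1 and (4.1, 3.9) in frame 2.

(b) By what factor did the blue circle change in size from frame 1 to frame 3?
1.7×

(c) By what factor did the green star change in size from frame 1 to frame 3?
0.8×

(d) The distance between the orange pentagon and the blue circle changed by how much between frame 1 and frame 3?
-4.5

Distance in frame 1: 6.3. Distance in frame 3: 1.8.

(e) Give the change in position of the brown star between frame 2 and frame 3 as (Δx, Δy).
(-1.1, -2.1)

The brown star was at (2.6, 4.5) in frame 2 and (1.5, 2.4) in frame 3.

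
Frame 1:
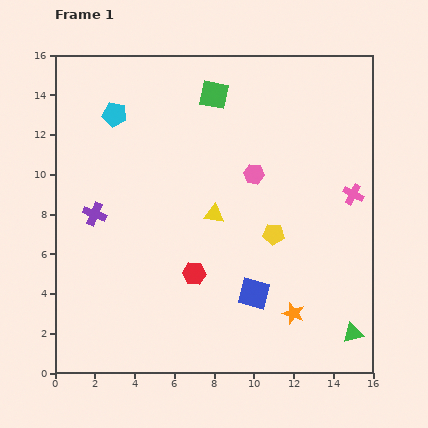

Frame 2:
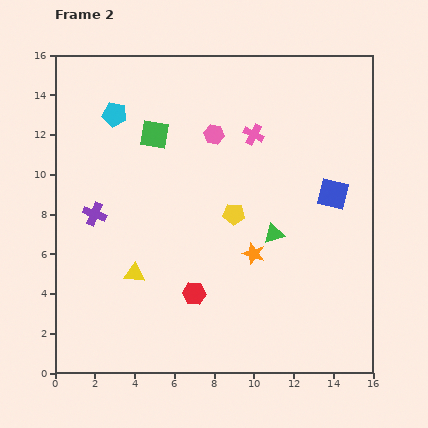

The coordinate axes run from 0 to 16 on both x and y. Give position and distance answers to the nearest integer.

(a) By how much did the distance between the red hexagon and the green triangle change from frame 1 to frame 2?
-4

Distance in frame 1: 9. Distance in frame 2: 5.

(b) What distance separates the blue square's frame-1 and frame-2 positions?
6

The blue square moved from (10, 4) to (14, 9), a distance of √(4² + 5²) ≈ 6.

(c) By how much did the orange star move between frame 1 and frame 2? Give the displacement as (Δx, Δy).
(-2, 3)

The orange star was at (12, 3) in frame 1 and (10, 6) in frame 2.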